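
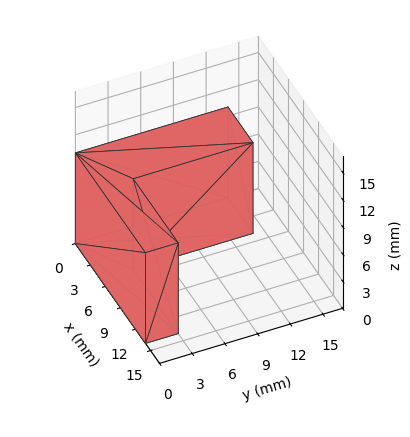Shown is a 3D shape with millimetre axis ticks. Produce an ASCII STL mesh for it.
Reading the render: the shape is an L-shaped prism: outer 14 × 14 mm, arm thicknesses ≈ 3 mm (horizontal) and 5 mm (vertical), extruded 10 mm in z (dimensions read to the nearest mm from the axis ticks). For the STL, each face is triangulated and given an outward normal.

solid part
  facet normal 0.0000 0.0000 -1.0000
    outer loop
      vertex 14.000 3.000 0.000
      vertex 14.000 0.000 0.000
      vertex 0.000 0.000 0.000
    endloop
  endfacet
  facet normal 0.0000 0.0000 -1.0000
    outer loop
      vertex 5.000 3.000 0.000
      vertex 14.000 3.000 0.000
      vertex 0.000 0.000 0.000
    endloop
  endfacet
  facet normal 0.0000 0.0000 -1.0000
    outer loop
      vertex 5.000 14.000 0.000
      vertex 5.000 3.000 0.000
      vertex 0.000 0.000 0.000
    endloop
  endfacet
  facet normal 0.0000 0.0000 -1.0000
    outer loop
      vertex 0.000 14.000 0.000
      vertex 5.000 14.000 0.000
      vertex 0.000 0.000 0.000
    endloop
  endfacet
  facet normal 0.0000 0.0000 1.0000
    outer loop
      vertex 0.000 0.000 10.000
      vertex 14.000 0.000 10.000
      vertex 14.000 3.000 10.000
    endloop
  endfacet
  facet normal 0.0000 0.0000 1.0000
    outer loop
      vertex 0.000 0.000 10.000
      vertex 14.000 3.000 10.000
      vertex 5.000 3.000 10.000
    endloop
  endfacet
  facet normal 0.0000 0.0000 1.0000
    outer loop
      vertex 0.000 0.000 10.000
      vertex 5.000 3.000 10.000
      vertex 5.000 14.000 10.000
    endloop
  endfacet
  facet normal 0.0000 0.0000 1.0000
    outer loop
      vertex 0.000 0.000 10.000
      vertex 5.000 14.000 10.000
      vertex 0.000 14.000 10.000
    endloop
  endfacet
  facet normal 0.0000 -1.0000 0.0000
    outer loop
      vertex 0.000 0.000 0.000
      vertex 14.000 0.000 0.000
      vertex 14.000 0.000 10.000
    endloop
  endfacet
  facet normal 0.0000 -1.0000 0.0000
    outer loop
      vertex 0.000 0.000 0.000
      vertex 14.000 0.000 10.000
      vertex 0.000 0.000 10.000
    endloop
  endfacet
  facet normal 1.0000 0.0000 0.0000
    outer loop
      vertex 14.000 0.000 0.000
      vertex 14.000 3.000 0.000
      vertex 14.000 3.000 10.000
    endloop
  endfacet
  facet normal 1.0000 0.0000 0.0000
    outer loop
      vertex 14.000 0.000 0.000
      vertex 14.000 3.000 10.000
      vertex 14.000 0.000 10.000
    endloop
  endfacet
  facet normal 0.0000 1.0000 0.0000
    outer loop
      vertex 14.000 3.000 0.000
      vertex 5.000 3.000 0.000
      vertex 5.000 3.000 10.000
    endloop
  endfacet
  facet normal 0.0000 1.0000 0.0000
    outer loop
      vertex 14.000 3.000 0.000
      vertex 5.000 3.000 10.000
      vertex 14.000 3.000 10.000
    endloop
  endfacet
  facet normal 1.0000 0.0000 0.0000
    outer loop
      vertex 5.000 3.000 0.000
      vertex 5.000 14.000 0.000
      vertex 5.000 14.000 10.000
    endloop
  endfacet
  facet normal 1.0000 0.0000 0.0000
    outer loop
      vertex 5.000 3.000 0.000
      vertex 5.000 14.000 10.000
      vertex 5.000 3.000 10.000
    endloop
  endfacet
  facet normal 0.0000 1.0000 0.0000
    outer loop
      vertex 5.000 14.000 0.000
      vertex 0.000 14.000 0.000
      vertex 0.000 14.000 10.000
    endloop
  endfacet
  facet normal 0.0000 1.0000 0.0000
    outer loop
      vertex 5.000 14.000 0.000
      vertex 0.000 14.000 10.000
      vertex 5.000 14.000 10.000
    endloop
  endfacet
  facet normal -1.0000 0.0000 0.0000
    outer loop
      vertex 0.000 14.000 0.000
      vertex 0.000 0.000 0.000
      vertex 0.000 0.000 10.000
    endloop
  endfacet
  facet normal -1.0000 0.0000 0.0000
    outer loop
      vertex 0.000 14.000 0.000
      vertex 0.000 0.000 10.000
      vertex 0.000 14.000 10.000
    endloop
  endfacet
endsolid part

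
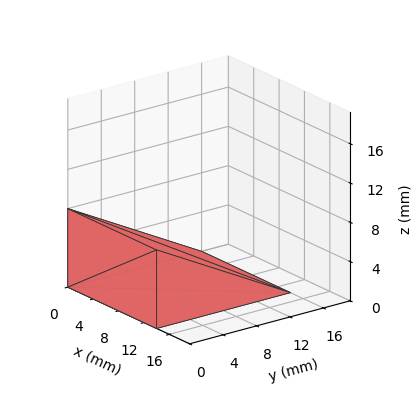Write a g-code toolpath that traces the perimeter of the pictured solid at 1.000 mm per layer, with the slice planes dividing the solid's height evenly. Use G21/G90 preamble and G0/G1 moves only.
Reading the render: the shape is a wedge (ramp): 14 × 16 mm base, rising to 8 mm along the y=0 edge and sloping linearly to z=0 at y=16 (dimensions read to the nearest mm from the axis ticks). For the g-code, the solid's height is divided into equal slices at the stated Δz and each level perimeter traced with G1 moves after a G0 lift.

; perimeter-only toolpath
G21 ; units = mm
G90 ; absolute positioning
G28 ; home
; layer 1
G0 Z1.000
G0 X0.000 Y0.000
G1 X14.000 Y0.000
G1 X14.000 Y14.000
G1 X0.000 Y14.000
G1 X0.000 Y0.000
; layer 2
G0 Z2.000
G0 X0.000 Y0.000
G1 X14.000 Y0.000
G1 X14.000 Y12.000
G1 X0.000 Y12.000
G1 X0.000 Y0.000
; layer 3
G0 Z3.000
G0 X0.000 Y0.000
G1 X14.000 Y0.000
G1 X14.000 Y10.000
G1 X0.000 Y10.000
G1 X0.000 Y0.000
; layer 4
G0 Z4.000
G0 X0.000 Y0.000
G1 X14.000 Y0.000
G1 X14.000 Y8.000
G1 X0.000 Y8.000
G1 X0.000 Y0.000
; layer 5
G0 Z5.000
G0 X0.000 Y0.000
G1 X14.000 Y0.000
G1 X14.000 Y6.000
G1 X0.000 Y6.000
G1 X0.000 Y0.000
; layer 6
G0 Z6.000
G0 X0.000 Y0.000
G1 X14.000 Y0.000
G1 X14.000 Y4.000
G1 X0.000 Y4.000
G1 X0.000 Y0.000
; layer 7
G0 Z7.000
G0 X0.000 Y0.000
G1 X14.000 Y0.000
G1 X14.000 Y2.000
G1 X0.000 Y2.000
G1 X0.000 Y0.000
M2 ; end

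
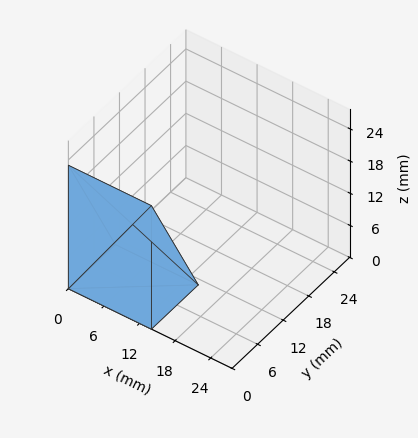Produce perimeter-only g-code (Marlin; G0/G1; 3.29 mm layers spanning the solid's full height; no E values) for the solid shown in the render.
Reading the render: the shape is a wedge (ramp): 14 × 11 mm base, rising to 23 mm along the y=0 edge and sloping linearly to z=0 at y=11 (dimensions read to the nearest mm from the axis ticks). For the g-code, the solid's height is divided into equal slices at the stated Δz and each level perimeter traced with G1 moves after a G0 lift.

; perimeter-only toolpath
G21 ; units = mm
G90 ; absolute positioning
G28 ; home
; layer 1
G0 Z3.29
G0 X0.00 Y0.00
G1 X14.00 Y0.00
G1 X14.00 Y9.43
G1 X0.00 Y9.43
G1 X0.00 Y0.00
; layer 2
G0 Z6.57
G0 X0.00 Y0.00
G1 X14.00 Y0.00
G1 X14.00 Y7.86
G1 X0.00 Y7.86
G1 X0.00 Y0.00
; layer 3
G0 Z9.86
G0 X0.00 Y0.00
G1 X14.00 Y0.00
G1 X14.00 Y6.29
G1 X0.00 Y6.29
G1 X0.00 Y0.00
; layer 4
G0 Z13.14
G0 X0.00 Y0.00
G1 X14.00 Y0.00
G1 X14.00 Y4.71
G1 X0.00 Y4.71
G1 X0.00 Y0.00
; layer 5
G0 Z16.43
G0 X0.00 Y0.00
G1 X14.00 Y0.00
G1 X14.00 Y3.14
G1 X0.00 Y3.14
G1 X0.00 Y0.00
; layer 6
G0 Z19.71
G0 X0.00 Y0.00
G1 X14.00 Y0.00
G1 X14.00 Y1.57
G1 X0.00 Y1.57
G1 X0.00 Y0.00
M2 ; end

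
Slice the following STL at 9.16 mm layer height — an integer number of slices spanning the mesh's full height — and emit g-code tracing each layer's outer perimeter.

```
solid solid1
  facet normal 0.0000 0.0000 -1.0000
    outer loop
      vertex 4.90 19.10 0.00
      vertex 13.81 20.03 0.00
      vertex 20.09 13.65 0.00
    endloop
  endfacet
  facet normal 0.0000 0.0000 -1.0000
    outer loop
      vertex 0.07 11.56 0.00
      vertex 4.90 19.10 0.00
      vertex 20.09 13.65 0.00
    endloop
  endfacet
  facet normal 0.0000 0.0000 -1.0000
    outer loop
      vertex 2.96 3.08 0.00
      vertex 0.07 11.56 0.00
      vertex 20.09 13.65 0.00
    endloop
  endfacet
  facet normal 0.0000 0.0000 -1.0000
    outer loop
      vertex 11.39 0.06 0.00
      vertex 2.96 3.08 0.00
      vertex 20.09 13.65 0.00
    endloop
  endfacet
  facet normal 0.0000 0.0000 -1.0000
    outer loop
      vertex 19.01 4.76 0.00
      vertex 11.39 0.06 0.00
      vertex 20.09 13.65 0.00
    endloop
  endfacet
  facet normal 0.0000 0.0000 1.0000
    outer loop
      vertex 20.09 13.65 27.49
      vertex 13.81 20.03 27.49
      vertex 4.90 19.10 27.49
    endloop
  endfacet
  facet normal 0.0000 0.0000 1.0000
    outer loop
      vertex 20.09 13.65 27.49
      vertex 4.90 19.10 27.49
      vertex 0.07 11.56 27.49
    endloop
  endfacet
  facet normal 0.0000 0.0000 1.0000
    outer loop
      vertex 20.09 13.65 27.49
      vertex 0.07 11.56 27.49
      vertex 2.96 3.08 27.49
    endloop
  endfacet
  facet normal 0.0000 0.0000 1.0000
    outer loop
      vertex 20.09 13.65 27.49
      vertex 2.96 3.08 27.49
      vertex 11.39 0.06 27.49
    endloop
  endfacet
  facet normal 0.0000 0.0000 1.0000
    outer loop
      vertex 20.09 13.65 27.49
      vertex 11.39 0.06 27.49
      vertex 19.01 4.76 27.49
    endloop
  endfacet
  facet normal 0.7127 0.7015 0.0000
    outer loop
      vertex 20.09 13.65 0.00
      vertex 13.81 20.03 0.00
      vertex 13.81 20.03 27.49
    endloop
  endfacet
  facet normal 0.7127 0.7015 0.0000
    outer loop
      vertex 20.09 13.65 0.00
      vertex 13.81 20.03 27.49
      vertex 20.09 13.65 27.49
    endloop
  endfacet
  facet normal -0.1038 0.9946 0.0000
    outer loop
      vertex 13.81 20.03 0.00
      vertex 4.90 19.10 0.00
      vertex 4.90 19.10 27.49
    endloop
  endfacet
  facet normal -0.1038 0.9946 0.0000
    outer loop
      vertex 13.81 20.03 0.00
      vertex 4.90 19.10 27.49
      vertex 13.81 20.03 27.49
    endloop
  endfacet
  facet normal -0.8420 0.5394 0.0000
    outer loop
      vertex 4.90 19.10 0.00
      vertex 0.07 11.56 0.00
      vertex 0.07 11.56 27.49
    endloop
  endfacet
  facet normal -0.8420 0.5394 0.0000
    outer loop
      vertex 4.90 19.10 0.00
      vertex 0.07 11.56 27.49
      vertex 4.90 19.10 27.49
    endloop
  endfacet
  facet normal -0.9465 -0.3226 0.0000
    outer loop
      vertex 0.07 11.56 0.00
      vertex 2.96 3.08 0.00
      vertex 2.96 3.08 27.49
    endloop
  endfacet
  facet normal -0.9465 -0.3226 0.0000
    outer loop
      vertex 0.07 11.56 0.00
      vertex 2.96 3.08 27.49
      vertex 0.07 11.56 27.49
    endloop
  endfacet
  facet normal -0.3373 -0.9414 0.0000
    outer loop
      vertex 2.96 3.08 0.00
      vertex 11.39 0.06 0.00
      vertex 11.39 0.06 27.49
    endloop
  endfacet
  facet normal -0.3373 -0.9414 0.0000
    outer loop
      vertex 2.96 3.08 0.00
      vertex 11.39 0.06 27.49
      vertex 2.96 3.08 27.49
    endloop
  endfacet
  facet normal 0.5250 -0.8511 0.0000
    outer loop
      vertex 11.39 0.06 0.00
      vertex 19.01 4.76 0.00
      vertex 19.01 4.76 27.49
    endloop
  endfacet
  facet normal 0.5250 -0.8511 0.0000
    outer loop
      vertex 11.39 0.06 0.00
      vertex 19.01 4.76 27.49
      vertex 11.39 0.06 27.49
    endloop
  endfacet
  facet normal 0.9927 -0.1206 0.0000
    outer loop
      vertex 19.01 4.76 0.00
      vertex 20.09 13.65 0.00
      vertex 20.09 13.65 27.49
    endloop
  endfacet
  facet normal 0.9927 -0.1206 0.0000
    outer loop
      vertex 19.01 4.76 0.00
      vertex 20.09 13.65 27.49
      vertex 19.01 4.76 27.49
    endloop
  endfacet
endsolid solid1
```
; perimeter-only toolpath
G21 ; units = mm
G90 ; absolute positioning
G28 ; home
; layer 1
G0 Z9.16
G0 X20.09 Y13.65
G1 X13.81 Y20.03
G1 X4.90 Y19.10
G1 X0.07 Y11.56
G1 X2.96 Y3.08
G1 X11.39 Y0.06
G1 X19.01 Y4.76
G1 X20.09 Y13.65
; layer 2
G0 Z18.33
G0 X20.09 Y13.65
G1 X13.81 Y20.03
G1 X4.90 Y19.10
G1 X0.07 Y11.56
G1 X2.96 Y3.08
G1 X11.39 Y0.06
G1 X19.01 Y4.76
G1 X20.09 Y13.65
; layer 3
G0 Z27.49
G0 X20.09 Y13.65
G1 X13.81 Y20.03
G1 X4.90 Y19.10
G1 X0.07 Y11.56
G1 X2.96 Y3.08
G1 X11.39 Y0.06
G1 X19.01 Y4.76
G1 X20.09 Y13.65
M2 ; end

The solid is a regular 7-sided prism (a cylinder approximated with 7 flat sides), circumscribed radius ≈ 10.3 mm, height ≈ 27.5 mm. Slicing at Δz = 9.16 mm — 3 equal slices spanning the solid's height, so layer i sits at z = i·h/3 — gives 3 non-empty perimeters. Each is a 7-segment closed polygon; G0 lifts to the layer z and rapids to the start vertex, then G1 traces the edges.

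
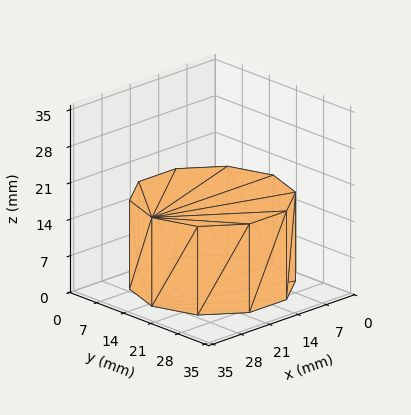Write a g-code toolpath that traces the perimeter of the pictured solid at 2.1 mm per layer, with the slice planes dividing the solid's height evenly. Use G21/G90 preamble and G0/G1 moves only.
Reading the render: the shape is a regular 10-sided prism (a cylinder approximated with 10 flat sides), circumscribed radius ≈ 15 mm, height ≈ 17 mm (dimensions read to the nearest mm from the axis ticks). For the g-code, the solid's height is divided into equal slices at the stated Δz and each level perimeter traced with G1 moves after a G0 lift.

; perimeter-only toolpath
G21 ; units = mm
G90 ; absolute positioning
G28 ; home
; layer 1
G0 Z2.1
G0 X30.0 Y15.0
G1 X27.1 Y23.8
G1 X19.6 Y29.3
G1 X10.4 Y29.3
G1 X2.9 Y23.8
G1 X0.0 Y15.0
G1 X2.9 Y6.2
G1 X10.4 Y0.7
G1 X19.6 Y0.7
G1 X27.1 Y6.2
G1 X30.0 Y15.0
; layer 2
G0 Z4.2
G0 X30.0 Y15.0
G1 X27.1 Y23.8
G1 X19.6 Y29.3
G1 X10.4 Y29.3
G1 X2.9 Y23.8
G1 X0.0 Y15.0
G1 X2.9 Y6.2
G1 X10.4 Y0.7
G1 X19.6 Y0.7
G1 X27.1 Y6.2
G1 X30.0 Y15.0
; layer 3
G0 Z6.4
G0 X30.0 Y15.0
G1 X27.1 Y23.8
G1 X19.6 Y29.3
G1 X10.4 Y29.3
G1 X2.9 Y23.8
G1 X0.0 Y15.0
G1 X2.9 Y6.2
G1 X10.4 Y0.7
G1 X19.6 Y0.7
G1 X27.1 Y6.2
G1 X30.0 Y15.0
; layer 4
G0 Z8.5
G0 X30.0 Y15.0
G1 X27.1 Y23.8
G1 X19.6 Y29.3
G1 X10.4 Y29.3
G1 X2.9 Y23.8
G1 X0.0 Y15.0
G1 X2.9 Y6.2
G1 X10.4 Y0.7
G1 X19.6 Y0.7
G1 X27.1 Y6.2
G1 X30.0 Y15.0
; layer 5
G0 Z10.6
G0 X30.0 Y15.0
G1 X27.1 Y23.8
G1 X19.6 Y29.3
G1 X10.4 Y29.3
G1 X2.9 Y23.8
G1 X0.0 Y15.0
G1 X2.9 Y6.2
G1 X10.4 Y0.7
G1 X19.6 Y0.7
G1 X27.1 Y6.2
G1 X30.0 Y15.0
; layer 6
G0 Z12.8
G0 X30.0 Y15.0
G1 X27.1 Y23.8
G1 X19.6 Y29.3
G1 X10.4 Y29.3
G1 X2.9 Y23.8
G1 X0.0 Y15.0
G1 X2.9 Y6.2
G1 X10.4 Y0.7
G1 X19.6 Y0.7
G1 X27.1 Y6.2
G1 X30.0 Y15.0
; layer 7
G0 Z14.9
G0 X30.0 Y15.0
G1 X27.1 Y23.8
G1 X19.6 Y29.3
G1 X10.4 Y29.3
G1 X2.9 Y23.8
G1 X0.0 Y15.0
G1 X2.9 Y6.2
G1 X10.4 Y0.7
G1 X19.6 Y0.7
G1 X27.1 Y6.2
G1 X30.0 Y15.0
; layer 8
G0 Z17.0
G0 X30.0 Y15.0
G1 X27.1 Y23.8
G1 X19.6 Y29.3
G1 X10.4 Y29.3
G1 X2.9 Y23.8
G1 X0.0 Y15.0
G1 X2.9 Y6.2
G1 X10.4 Y0.7
G1 X19.6 Y0.7
G1 X27.1 Y6.2
G1 X30.0 Y15.0
M2 ; end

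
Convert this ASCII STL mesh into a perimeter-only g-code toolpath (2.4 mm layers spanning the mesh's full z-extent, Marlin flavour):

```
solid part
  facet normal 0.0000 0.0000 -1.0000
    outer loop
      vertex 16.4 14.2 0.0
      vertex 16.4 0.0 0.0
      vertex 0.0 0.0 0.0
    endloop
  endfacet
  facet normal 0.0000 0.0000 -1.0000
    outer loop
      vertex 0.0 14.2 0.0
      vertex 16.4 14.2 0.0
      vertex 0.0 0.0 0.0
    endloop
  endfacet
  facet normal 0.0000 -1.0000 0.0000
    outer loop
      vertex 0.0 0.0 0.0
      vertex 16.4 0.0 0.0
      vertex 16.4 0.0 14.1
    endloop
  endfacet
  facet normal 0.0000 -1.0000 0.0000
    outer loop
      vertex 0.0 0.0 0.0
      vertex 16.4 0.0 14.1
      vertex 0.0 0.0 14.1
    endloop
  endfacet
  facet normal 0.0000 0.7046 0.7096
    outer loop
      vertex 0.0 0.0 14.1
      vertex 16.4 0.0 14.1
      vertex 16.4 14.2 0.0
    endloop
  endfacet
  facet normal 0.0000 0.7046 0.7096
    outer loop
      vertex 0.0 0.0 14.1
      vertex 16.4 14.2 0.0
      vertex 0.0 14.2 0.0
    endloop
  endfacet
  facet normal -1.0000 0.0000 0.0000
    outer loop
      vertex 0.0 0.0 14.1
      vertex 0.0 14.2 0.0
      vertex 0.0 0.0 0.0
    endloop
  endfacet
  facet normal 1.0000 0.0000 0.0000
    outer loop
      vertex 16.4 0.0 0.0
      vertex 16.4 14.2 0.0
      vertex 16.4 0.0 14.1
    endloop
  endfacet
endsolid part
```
; perimeter-only toolpath
G21 ; units = mm
G90 ; absolute positioning
G28 ; home
; layer 1
G0 Z2.4
G0 X0.0 Y0.0
G1 X16.4 Y0.0
G1 X16.4 Y11.8
G1 X0.0 Y11.8
G1 X0.0 Y0.0
; layer 2
G0 Z4.7
G0 X0.0 Y0.0
G1 X16.4 Y0.0
G1 X16.4 Y9.5
G1 X0.0 Y9.5
G1 X0.0 Y0.0
; layer 3
G0 Z7.1
G0 X0.0 Y0.0
G1 X16.4 Y0.0
G1 X16.4 Y7.1
G1 X0.0 Y7.1
G1 X0.0 Y0.0
; layer 4
G0 Z9.4
G0 X0.0 Y0.0
G1 X16.4 Y0.0
G1 X16.4 Y4.7
G1 X0.0 Y4.7
G1 X0.0 Y0.0
; layer 5
G0 Z11.8
G0 X0.0 Y0.0
G1 X16.4 Y0.0
G1 X16.4 Y2.4
G1 X0.0 Y2.4
G1 X0.0 Y0.0
M2 ; end

The solid is a wedge (ramp): 16.4 × 14.2 mm base, rising to 14.1 mm along the y=0 edge and sloping linearly to z=0 at y=14.2. Slicing at Δz = 2.4 mm — 6 equal slices spanning the solid's height, so layer i sits at z = i·h/6 — gives 5 non-empty perimeters. Each is a 4-segment closed polygon; G0 lifts to the layer z and rapids to the start vertex, then G1 traces the edges. The cross-section shrinks linearly with z (the slice at the apex is degenerate and omitted).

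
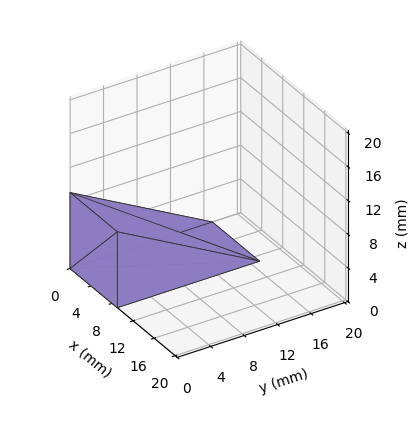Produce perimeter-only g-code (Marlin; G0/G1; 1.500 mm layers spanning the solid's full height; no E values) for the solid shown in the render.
Reading the render: the shape is a wedge (ramp): 9 × 17 mm base, rising to 9 mm along the y=0 edge and sloping linearly to z=0 at y=17 (dimensions read to the nearest mm from the axis ticks). For the g-code, the solid's height is divided into equal slices at the stated Δz and each level perimeter traced with G1 moves after a G0 lift.

; perimeter-only toolpath
G21 ; units = mm
G90 ; absolute positioning
G28 ; home
; layer 1
G0 Z1.500
G0 X0.000 Y0.000
G1 X9.000 Y0.000
G1 X9.000 Y14.167
G1 X0.000 Y14.167
G1 X0.000 Y0.000
; layer 2
G0 Z3.000
G0 X0.000 Y0.000
G1 X9.000 Y0.000
G1 X9.000 Y11.333
G1 X0.000 Y11.333
G1 X0.000 Y0.000
; layer 3
G0 Z4.500
G0 X0.000 Y0.000
G1 X9.000 Y0.000
G1 X9.000 Y8.500
G1 X0.000 Y8.500
G1 X0.000 Y0.000
; layer 4
G0 Z6.000
G0 X0.000 Y0.000
G1 X9.000 Y0.000
G1 X9.000 Y5.667
G1 X0.000 Y5.667
G1 X0.000 Y0.000
; layer 5
G0 Z7.500
G0 X0.000 Y0.000
G1 X9.000 Y0.000
G1 X9.000 Y2.833
G1 X0.000 Y2.833
G1 X0.000 Y0.000
M2 ; end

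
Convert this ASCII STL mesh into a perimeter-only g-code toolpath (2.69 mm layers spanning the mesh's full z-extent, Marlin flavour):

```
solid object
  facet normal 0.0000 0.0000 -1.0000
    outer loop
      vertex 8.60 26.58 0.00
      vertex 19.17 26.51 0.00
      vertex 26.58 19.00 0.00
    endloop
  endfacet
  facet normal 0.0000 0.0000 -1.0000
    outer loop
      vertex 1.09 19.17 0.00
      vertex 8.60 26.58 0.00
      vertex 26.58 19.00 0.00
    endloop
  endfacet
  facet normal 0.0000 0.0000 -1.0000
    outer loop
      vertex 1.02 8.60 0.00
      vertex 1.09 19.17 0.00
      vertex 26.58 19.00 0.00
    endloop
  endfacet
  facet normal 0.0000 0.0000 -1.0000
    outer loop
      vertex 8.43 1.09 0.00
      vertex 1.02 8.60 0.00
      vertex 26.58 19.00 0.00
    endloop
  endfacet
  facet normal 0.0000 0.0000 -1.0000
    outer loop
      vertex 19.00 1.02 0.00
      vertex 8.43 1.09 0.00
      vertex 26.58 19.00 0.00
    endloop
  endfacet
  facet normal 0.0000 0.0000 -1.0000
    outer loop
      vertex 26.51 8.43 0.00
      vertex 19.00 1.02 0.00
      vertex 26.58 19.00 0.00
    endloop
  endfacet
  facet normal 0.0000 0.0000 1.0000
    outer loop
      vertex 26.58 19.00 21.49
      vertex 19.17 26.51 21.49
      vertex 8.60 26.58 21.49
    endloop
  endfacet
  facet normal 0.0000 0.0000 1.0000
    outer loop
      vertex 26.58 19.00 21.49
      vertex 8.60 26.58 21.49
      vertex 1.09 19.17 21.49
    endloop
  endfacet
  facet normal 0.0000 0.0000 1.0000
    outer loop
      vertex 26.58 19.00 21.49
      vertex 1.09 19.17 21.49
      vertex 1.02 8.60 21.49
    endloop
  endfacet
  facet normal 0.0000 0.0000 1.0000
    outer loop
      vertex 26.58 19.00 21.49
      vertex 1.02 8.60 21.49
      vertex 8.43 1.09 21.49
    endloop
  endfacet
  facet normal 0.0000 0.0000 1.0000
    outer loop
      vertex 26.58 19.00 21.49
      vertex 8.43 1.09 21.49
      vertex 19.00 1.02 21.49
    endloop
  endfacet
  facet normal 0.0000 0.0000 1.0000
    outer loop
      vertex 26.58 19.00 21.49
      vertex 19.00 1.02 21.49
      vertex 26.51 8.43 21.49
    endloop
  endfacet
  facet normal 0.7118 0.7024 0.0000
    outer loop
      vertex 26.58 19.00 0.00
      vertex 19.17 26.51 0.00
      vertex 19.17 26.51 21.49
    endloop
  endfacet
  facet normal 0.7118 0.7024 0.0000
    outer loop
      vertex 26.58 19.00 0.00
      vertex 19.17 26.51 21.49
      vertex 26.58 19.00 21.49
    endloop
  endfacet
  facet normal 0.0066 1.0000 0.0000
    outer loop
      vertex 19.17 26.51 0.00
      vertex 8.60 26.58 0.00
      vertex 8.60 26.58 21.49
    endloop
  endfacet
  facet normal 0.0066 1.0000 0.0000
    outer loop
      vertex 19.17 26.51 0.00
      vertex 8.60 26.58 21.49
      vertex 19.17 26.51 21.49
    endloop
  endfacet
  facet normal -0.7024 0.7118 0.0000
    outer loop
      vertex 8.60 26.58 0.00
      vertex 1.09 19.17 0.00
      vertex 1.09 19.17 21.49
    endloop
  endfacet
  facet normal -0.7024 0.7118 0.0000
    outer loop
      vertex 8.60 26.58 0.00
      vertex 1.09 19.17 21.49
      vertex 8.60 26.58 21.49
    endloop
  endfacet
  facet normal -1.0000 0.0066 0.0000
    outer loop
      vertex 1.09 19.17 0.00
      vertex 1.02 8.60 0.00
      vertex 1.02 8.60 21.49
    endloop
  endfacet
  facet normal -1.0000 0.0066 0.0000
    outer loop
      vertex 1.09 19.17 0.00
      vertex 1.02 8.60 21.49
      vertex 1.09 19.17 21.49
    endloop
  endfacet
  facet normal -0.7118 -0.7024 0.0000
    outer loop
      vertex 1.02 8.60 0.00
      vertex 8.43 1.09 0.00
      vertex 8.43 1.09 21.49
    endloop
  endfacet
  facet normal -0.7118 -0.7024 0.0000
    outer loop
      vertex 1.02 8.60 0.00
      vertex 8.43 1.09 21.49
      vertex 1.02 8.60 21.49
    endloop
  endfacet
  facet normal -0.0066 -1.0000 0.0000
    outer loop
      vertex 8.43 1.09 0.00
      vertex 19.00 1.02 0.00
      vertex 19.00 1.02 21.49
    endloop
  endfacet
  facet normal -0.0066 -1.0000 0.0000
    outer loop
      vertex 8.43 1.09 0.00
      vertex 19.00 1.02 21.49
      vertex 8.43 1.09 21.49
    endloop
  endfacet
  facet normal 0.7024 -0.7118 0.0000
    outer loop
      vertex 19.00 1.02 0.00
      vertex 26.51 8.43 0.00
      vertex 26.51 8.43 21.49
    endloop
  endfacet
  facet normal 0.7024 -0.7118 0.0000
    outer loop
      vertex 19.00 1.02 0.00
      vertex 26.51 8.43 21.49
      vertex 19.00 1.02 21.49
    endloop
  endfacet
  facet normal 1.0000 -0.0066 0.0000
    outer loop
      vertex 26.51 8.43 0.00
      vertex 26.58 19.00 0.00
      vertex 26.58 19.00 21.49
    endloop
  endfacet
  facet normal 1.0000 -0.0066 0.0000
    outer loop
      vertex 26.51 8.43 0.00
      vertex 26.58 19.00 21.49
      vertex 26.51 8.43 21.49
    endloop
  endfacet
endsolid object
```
; perimeter-only toolpath
G21 ; units = mm
G90 ; absolute positioning
G28 ; home
; layer 1
G0 Z2.69
G0 X26.58 Y19.00
G1 X19.17 Y26.51
G1 X8.60 Y26.58
G1 X1.09 Y19.17
G1 X1.02 Y8.60
G1 X8.43 Y1.09
G1 X19.00 Y1.02
G1 X26.51 Y8.43
G1 X26.58 Y19.00
; layer 2
G0 Z5.37
G0 X26.58 Y19.00
G1 X19.17 Y26.51
G1 X8.60 Y26.58
G1 X1.09 Y19.17
G1 X1.02 Y8.60
G1 X8.43 Y1.09
G1 X19.00 Y1.02
G1 X26.51 Y8.43
G1 X26.58 Y19.00
; layer 3
G0 Z8.06
G0 X26.58 Y19.00
G1 X19.17 Y26.51
G1 X8.60 Y26.58
G1 X1.09 Y19.17
G1 X1.02 Y8.60
G1 X8.43 Y1.09
G1 X19.00 Y1.02
G1 X26.51 Y8.43
G1 X26.58 Y19.00
; layer 4
G0 Z10.74
G0 X26.58 Y19.00
G1 X19.17 Y26.51
G1 X8.60 Y26.58
G1 X1.09 Y19.17
G1 X1.02 Y8.60
G1 X8.43 Y1.09
G1 X19.00 Y1.02
G1 X26.51 Y8.43
G1 X26.58 Y19.00
; layer 5
G0 Z13.43
G0 X26.58 Y19.00
G1 X19.17 Y26.51
G1 X8.60 Y26.58
G1 X1.09 Y19.17
G1 X1.02 Y8.60
G1 X8.43 Y1.09
G1 X19.00 Y1.02
G1 X26.51 Y8.43
G1 X26.58 Y19.00
; layer 6
G0 Z16.12
G0 X26.58 Y19.00
G1 X19.17 Y26.51
G1 X8.60 Y26.58
G1 X1.09 Y19.17
G1 X1.02 Y8.60
G1 X8.43 Y1.09
G1 X19.00 Y1.02
G1 X26.51 Y8.43
G1 X26.58 Y19.00
; layer 7
G0 Z18.80
G0 X26.58 Y19.00
G1 X19.17 Y26.51
G1 X8.60 Y26.58
G1 X1.09 Y19.17
G1 X1.02 Y8.60
G1 X8.43 Y1.09
G1 X19.00 Y1.02
G1 X26.51 Y8.43
G1 X26.58 Y19.00
; layer 8
G0 Z21.49
G0 X26.58 Y19.00
G1 X19.17 Y26.51
G1 X8.60 Y26.58
G1 X1.09 Y19.17
G1 X1.02 Y8.60
G1 X8.43 Y1.09
G1 X19.00 Y1.02
G1 X26.51 Y8.43
G1 X26.58 Y19.00
M2 ; end

The solid is a regular 8-sided prism (a cylinder approximated with 8 flat sides), circumscribed radius ≈ 13.8 mm, height ≈ 21.5 mm. Slicing at Δz = 2.69 mm — 8 equal slices spanning the solid's height, so layer i sits at z = i·h/8 — gives 8 non-empty perimeters. Each is a 8-segment closed polygon; G0 lifts to the layer z and rapids to the start vertex, then G1 traces the edges.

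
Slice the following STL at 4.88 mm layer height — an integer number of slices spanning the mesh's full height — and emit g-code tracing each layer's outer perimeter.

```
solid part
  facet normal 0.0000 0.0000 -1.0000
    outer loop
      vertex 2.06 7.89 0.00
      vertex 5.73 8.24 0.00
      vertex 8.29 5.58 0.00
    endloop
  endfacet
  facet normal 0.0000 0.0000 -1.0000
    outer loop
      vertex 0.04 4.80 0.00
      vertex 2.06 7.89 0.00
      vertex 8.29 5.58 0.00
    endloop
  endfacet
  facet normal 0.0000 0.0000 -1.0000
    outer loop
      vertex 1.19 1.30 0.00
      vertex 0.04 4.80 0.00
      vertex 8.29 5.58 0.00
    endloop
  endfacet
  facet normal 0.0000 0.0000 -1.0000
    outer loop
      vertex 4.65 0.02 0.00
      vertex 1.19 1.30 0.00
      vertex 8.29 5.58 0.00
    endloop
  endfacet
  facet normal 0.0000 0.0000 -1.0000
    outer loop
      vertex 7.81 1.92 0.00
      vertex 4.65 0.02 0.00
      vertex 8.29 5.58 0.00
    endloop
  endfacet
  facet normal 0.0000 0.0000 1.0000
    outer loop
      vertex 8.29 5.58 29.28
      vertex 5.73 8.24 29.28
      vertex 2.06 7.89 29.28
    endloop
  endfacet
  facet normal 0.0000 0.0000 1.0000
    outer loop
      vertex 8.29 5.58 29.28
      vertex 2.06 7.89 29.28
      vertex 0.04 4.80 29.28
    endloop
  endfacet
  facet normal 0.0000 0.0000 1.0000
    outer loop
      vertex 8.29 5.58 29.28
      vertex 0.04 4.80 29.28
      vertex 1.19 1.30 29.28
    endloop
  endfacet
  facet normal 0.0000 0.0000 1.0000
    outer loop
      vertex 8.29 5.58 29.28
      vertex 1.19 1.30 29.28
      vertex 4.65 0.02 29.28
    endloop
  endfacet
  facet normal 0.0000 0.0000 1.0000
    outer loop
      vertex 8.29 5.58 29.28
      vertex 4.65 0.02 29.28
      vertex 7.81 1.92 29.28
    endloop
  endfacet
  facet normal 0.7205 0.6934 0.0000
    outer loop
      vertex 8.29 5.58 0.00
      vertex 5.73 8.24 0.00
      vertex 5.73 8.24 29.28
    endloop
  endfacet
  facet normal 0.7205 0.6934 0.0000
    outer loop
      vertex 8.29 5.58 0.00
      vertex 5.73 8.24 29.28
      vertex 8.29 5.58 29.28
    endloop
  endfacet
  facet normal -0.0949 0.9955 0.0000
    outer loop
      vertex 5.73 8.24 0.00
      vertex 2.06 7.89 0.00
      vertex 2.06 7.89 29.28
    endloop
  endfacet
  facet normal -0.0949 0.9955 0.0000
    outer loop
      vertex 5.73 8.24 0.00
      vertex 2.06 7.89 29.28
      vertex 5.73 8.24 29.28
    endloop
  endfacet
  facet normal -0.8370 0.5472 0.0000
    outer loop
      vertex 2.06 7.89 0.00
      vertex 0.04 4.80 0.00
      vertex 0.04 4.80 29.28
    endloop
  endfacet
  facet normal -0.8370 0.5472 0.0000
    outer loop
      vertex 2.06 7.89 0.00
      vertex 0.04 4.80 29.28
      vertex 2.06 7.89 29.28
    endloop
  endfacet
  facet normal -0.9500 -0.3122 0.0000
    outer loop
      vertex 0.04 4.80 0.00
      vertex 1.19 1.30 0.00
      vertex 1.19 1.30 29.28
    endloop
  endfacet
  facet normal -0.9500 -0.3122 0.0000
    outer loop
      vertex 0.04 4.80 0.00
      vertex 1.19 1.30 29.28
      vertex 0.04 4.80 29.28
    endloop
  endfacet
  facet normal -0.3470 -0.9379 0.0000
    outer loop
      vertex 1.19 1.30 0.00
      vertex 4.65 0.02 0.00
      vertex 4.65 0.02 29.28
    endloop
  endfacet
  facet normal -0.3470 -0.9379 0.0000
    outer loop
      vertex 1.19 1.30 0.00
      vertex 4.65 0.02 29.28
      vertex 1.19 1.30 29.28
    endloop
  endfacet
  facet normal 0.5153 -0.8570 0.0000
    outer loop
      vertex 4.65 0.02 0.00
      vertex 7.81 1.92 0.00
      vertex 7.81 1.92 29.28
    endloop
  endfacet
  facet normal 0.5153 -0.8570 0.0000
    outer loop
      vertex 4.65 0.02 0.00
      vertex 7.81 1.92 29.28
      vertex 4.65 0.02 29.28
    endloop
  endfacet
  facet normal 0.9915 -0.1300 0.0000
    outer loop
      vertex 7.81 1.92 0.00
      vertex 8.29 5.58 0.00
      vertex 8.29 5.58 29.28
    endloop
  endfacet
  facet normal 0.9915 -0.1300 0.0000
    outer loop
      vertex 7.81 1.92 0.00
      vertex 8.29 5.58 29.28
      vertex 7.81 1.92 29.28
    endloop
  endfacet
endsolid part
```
; perimeter-only toolpath
G21 ; units = mm
G90 ; absolute positioning
G28 ; home
; layer 1
G0 Z4.88
G0 X8.29 Y5.58
G1 X5.73 Y8.24
G1 X2.06 Y7.89
G1 X0.04 Y4.80
G1 X1.19 Y1.30
G1 X4.65 Y0.02
G1 X7.81 Y1.92
G1 X8.29 Y5.58
; layer 2
G0 Z9.76
G0 X8.29 Y5.58
G1 X5.73 Y8.24
G1 X2.06 Y7.89
G1 X0.04 Y4.80
G1 X1.19 Y1.30
G1 X4.65 Y0.02
G1 X7.81 Y1.92
G1 X8.29 Y5.58
; layer 3
G0 Z14.64
G0 X8.29 Y5.58
G1 X5.73 Y8.24
G1 X2.06 Y7.89
G1 X0.04 Y4.80
G1 X1.19 Y1.30
G1 X4.65 Y0.02
G1 X7.81 Y1.92
G1 X8.29 Y5.58
; layer 4
G0 Z19.52
G0 X8.29 Y5.58
G1 X5.73 Y8.24
G1 X2.06 Y7.89
G1 X0.04 Y4.80
G1 X1.19 Y1.30
G1 X4.65 Y0.02
G1 X7.81 Y1.92
G1 X8.29 Y5.58
; layer 5
G0 Z24.40
G0 X8.29 Y5.58
G1 X5.73 Y8.24
G1 X2.06 Y7.89
G1 X0.04 Y4.80
G1 X1.19 Y1.30
G1 X4.65 Y0.02
G1 X7.81 Y1.92
G1 X8.29 Y5.58
; layer 6
G0 Z29.28
G0 X8.29 Y5.58
G1 X5.73 Y8.24
G1 X2.06 Y7.89
G1 X0.04 Y4.80
G1 X1.19 Y1.30
G1 X4.65 Y0.02
G1 X7.81 Y1.92
G1 X8.29 Y5.58
M2 ; end

The solid is a regular 7-sided prism (a cylinder approximated with 7 flat sides), circumscribed radius ≈ 4.25 mm, height ≈ 29.3 mm. Slicing at Δz = 4.88 mm — 6 equal slices spanning the solid's height, so layer i sits at z = i·h/6 — gives 6 non-empty perimeters. Each is a 7-segment closed polygon; G0 lifts to the layer z and rapids to the start vertex, then G1 traces the edges.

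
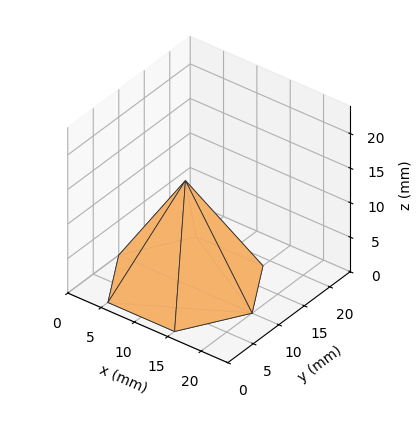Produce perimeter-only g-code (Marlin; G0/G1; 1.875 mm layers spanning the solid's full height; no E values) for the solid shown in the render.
Reading the render: the shape is a regular 6-sided pyramid, base circumscribed radius ≈ 10 mm, apex at z ≈ 15 mm (dimensions read to the nearest mm from the axis ticks). For the g-code, the solid's height is divided into equal slices at the stated Δz and each level perimeter traced with G1 moves after a G0 lift.

; perimeter-only toolpath
G21 ; units = mm
G90 ; absolute positioning
G28 ; home
; layer 1
G0 Z1.875
G0 X18.750 Y10.000
G1 X14.375 Y17.578
G1 X5.625 Y17.578
G1 X1.250 Y10.000
G1 X5.625 Y2.423
G1 X14.375 Y2.423
G1 X18.750 Y10.000
; layer 2
G0 Z3.750
G0 X17.500 Y10.000
G1 X13.750 Y16.495
G1 X6.250 Y16.495
G1 X2.500 Y10.000
G1 X6.250 Y3.505
G1 X13.750 Y3.505
G1 X17.500 Y10.000
; layer 3
G0 Z5.625
G0 X16.250 Y10.000
G1 X13.125 Y15.412
G1 X6.875 Y15.412
G1 X3.750 Y10.000
G1 X6.875 Y4.588
G1 X13.125 Y4.588
G1 X16.250 Y10.000
; layer 4
G0 Z7.500
G0 X15.000 Y10.000
G1 X12.500 Y14.330
G1 X7.500 Y14.330
G1 X5.000 Y10.000
G1 X7.500 Y5.670
G1 X12.500 Y5.670
G1 X15.000 Y10.000
; layer 5
G0 Z9.375
G0 X13.750 Y10.000
G1 X11.875 Y13.248
G1 X8.125 Y13.248
G1 X6.250 Y10.000
G1 X8.125 Y6.753
G1 X11.875 Y6.753
G1 X13.750 Y10.000
; layer 6
G0 Z11.250
G0 X12.500 Y10.000
G1 X11.250 Y12.165
G1 X8.750 Y12.165
G1 X7.500 Y10.000
G1 X8.750 Y7.835
G1 X11.250 Y7.835
G1 X12.500 Y10.000
; layer 7
G0 Z13.125
G0 X11.250 Y10.000
G1 X10.625 Y11.082
G1 X9.375 Y11.082
G1 X8.750 Y10.000
G1 X9.375 Y8.918
G1 X10.625 Y8.918
G1 X11.250 Y10.000
M2 ; end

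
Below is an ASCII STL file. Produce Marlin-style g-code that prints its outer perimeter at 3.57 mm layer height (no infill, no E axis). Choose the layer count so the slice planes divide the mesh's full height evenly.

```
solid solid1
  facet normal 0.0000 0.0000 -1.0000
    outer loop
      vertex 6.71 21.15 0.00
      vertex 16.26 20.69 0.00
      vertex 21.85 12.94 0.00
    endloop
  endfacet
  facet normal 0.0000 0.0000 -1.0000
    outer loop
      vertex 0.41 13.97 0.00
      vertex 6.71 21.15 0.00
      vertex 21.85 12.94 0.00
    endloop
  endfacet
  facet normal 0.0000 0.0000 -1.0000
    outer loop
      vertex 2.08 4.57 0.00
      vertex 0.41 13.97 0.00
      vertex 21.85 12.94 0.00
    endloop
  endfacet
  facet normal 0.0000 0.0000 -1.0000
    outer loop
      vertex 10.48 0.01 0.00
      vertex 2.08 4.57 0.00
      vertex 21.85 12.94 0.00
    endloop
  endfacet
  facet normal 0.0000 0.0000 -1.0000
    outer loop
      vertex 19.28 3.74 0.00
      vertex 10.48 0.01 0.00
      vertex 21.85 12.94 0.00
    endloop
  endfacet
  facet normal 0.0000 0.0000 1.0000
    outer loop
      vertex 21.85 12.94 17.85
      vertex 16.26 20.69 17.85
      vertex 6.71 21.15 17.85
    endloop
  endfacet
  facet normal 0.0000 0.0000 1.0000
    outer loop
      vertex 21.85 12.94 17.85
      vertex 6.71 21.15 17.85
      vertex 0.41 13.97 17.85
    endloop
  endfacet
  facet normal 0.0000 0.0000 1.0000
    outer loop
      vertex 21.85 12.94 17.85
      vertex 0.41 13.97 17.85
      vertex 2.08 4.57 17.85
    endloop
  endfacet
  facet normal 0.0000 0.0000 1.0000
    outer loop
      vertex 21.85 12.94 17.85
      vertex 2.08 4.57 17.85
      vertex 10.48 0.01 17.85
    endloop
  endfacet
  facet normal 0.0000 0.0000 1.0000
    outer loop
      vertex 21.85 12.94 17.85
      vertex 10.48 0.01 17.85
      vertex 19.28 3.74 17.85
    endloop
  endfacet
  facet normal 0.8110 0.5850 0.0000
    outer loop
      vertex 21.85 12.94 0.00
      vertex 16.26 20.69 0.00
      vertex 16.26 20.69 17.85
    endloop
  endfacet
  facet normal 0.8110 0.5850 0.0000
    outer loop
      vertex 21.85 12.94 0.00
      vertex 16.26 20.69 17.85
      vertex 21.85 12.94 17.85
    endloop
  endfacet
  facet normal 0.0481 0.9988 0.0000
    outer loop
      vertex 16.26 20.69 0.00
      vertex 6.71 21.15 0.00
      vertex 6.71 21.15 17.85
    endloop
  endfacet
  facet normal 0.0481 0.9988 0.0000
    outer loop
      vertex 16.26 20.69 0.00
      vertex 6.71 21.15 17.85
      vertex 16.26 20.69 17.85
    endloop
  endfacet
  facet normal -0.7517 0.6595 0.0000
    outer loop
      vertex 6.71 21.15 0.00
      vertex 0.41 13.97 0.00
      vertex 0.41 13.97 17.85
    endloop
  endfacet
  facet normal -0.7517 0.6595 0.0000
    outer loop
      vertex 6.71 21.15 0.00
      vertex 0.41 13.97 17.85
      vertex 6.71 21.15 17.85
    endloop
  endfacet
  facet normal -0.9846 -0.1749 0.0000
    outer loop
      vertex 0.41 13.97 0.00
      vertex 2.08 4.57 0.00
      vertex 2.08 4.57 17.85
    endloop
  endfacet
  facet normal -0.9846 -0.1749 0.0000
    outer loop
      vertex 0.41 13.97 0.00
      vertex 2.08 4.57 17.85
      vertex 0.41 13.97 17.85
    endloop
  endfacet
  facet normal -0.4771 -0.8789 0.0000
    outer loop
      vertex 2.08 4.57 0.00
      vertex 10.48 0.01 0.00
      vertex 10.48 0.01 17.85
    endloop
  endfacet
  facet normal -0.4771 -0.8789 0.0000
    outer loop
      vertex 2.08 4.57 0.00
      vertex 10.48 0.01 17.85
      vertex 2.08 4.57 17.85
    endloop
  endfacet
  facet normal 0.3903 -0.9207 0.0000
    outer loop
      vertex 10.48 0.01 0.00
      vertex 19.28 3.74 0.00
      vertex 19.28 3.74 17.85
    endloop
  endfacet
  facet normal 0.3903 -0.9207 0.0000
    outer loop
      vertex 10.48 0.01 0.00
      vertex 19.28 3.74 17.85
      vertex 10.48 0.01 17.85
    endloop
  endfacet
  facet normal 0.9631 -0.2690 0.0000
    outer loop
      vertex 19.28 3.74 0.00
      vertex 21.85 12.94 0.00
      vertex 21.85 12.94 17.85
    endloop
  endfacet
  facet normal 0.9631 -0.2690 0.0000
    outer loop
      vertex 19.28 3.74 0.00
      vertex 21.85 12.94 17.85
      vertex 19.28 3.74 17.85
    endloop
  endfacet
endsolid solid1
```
; perimeter-only toolpath
G21 ; units = mm
G90 ; absolute positioning
G28 ; home
; layer 1
G0 Z3.57
G0 X21.85 Y12.94
G1 X16.26 Y20.69
G1 X6.71 Y21.15
G1 X0.41 Y13.97
G1 X2.08 Y4.57
G1 X10.48 Y0.01
G1 X19.28 Y3.74
G1 X21.85 Y12.94
; layer 2
G0 Z7.14
G0 X21.85 Y12.94
G1 X16.26 Y20.69
G1 X6.71 Y21.15
G1 X0.41 Y13.97
G1 X2.08 Y4.57
G1 X10.48 Y0.01
G1 X19.28 Y3.74
G1 X21.85 Y12.94
; layer 3
G0 Z10.71
G0 X21.85 Y12.94
G1 X16.26 Y20.69
G1 X6.71 Y21.15
G1 X0.41 Y13.97
G1 X2.08 Y4.57
G1 X10.48 Y0.01
G1 X19.28 Y3.74
G1 X21.85 Y12.94
; layer 4
G0 Z14.28
G0 X21.85 Y12.94
G1 X16.26 Y20.69
G1 X6.71 Y21.15
G1 X0.41 Y13.97
G1 X2.08 Y4.57
G1 X10.48 Y0.01
G1 X19.28 Y3.74
G1 X21.85 Y12.94
; layer 5
G0 Z17.85
G0 X21.85 Y12.94
G1 X16.26 Y20.69
G1 X6.71 Y21.15
G1 X0.41 Y13.97
G1 X2.08 Y4.57
G1 X10.48 Y0.01
G1 X19.28 Y3.74
G1 X21.85 Y12.94
M2 ; end

The solid is a regular 7-sided prism (a cylinder approximated with 7 flat sides), circumscribed radius ≈ 11 mm, height ≈ 17.9 mm. Slicing at Δz = 3.57 mm — 5 equal slices spanning the solid's height, so layer i sits at z = i·h/5 — gives 5 non-empty perimeters. Each is a 7-segment closed polygon; G0 lifts to the layer z and rapids to the start vertex, then G1 traces the edges.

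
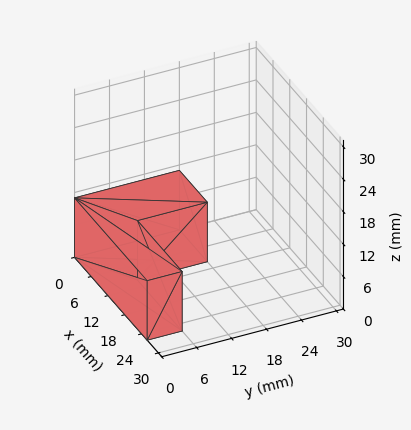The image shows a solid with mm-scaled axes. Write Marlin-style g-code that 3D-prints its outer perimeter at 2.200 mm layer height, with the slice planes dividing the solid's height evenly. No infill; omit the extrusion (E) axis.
Reading the render: the shape is an L-shaped prism: outer 26 × 18 mm, arm thicknesses ≈ 6 mm (horizontal) and 10 mm (vertical), extruded 11 mm in z (dimensions read to the nearest mm from the axis ticks). For the g-code, the solid's height is divided into equal slices at the stated Δz and each level perimeter traced with G1 moves after a G0 lift.

; perimeter-only toolpath
G21 ; units = mm
G90 ; absolute positioning
G28 ; home
; layer 1
G0 Z2.200
G0 X0.000 Y0.000
G1 X26.000 Y0.000
G1 X26.000 Y6.000
G1 X10.000 Y6.000
G1 X10.000 Y18.000
G1 X0.000 Y18.000
G1 X0.000 Y0.000
; layer 2
G0 Z4.400
G0 X0.000 Y0.000
G1 X26.000 Y0.000
G1 X26.000 Y6.000
G1 X10.000 Y6.000
G1 X10.000 Y18.000
G1 X0.000 Y18.000
G1 X0.000 Y0.000
; layer 3
G0 Z6.600
G0 X0.000 Y0.000
G1 X26.000 Y0.000
G1 X26.000 Y6.000
G1 X10.000 Y6.000
G1 X10.000 Y18.000
G1 X0.000 Y18.000
G1 X0.000 Y0.000
; layer 4
G0 Z8.800
G0 X0.000 Y0.000
G1 X26.000 Y0.000
G1 X26.000 Y6.000
G1 X10.000 Y6.000
G1 X10.000 Y18.000
G1 X0.000 Y18.000
G1 X0.000 Y0.000
; layer 5
G0 Z11.000
G0 X0.000 Y0.000
G1 X26.000 Y0.000
G1 X26.000 Y6.000
G1 X10.000 Y6.000
G1 X10.000 Y18.000
G1 X0.000 Y18.000
G1 X0.000 Y0.000
M2 ; end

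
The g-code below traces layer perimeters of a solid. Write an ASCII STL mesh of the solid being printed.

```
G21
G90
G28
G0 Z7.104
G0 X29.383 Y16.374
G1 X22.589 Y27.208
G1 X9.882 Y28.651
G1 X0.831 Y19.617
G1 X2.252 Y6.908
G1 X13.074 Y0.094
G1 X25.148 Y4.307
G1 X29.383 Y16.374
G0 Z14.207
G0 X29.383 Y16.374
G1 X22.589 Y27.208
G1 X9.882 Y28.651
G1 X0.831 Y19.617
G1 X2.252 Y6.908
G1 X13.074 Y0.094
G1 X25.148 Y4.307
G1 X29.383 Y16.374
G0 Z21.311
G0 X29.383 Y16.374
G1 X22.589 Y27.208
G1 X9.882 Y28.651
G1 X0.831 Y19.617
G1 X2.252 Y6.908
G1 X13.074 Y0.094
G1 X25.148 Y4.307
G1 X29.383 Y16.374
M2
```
solid part
  facet normal 0.0000 0.0000 -1.0000
    outer loop
      vertex 9.882 28.651 0.000
      vertex 22.589 27.208 0.000
      vertex 29.383 16.374 0.000
    endloop
  endfacet
  facet normal 0.0000 0.0000 -1.0000
    outer loop
      vertex 0.831 19.617 0.000
      vertex 9.882 28.651 0.000
      vertex 29.383 16.374 0.000
    endloop
  endfacet
  facet normal 0.0000 0.0000 -1.0000
    outer loop
      vertex 2.252 6.908 0.000
      vertex 0.831 19.617 0.000
      vertex 29.383 16.374 0.000
    endloop
  endfacet
  facet normal 0.0000 0.0000 -1.0000
    outer loop
      vertex 13.074 0.094 0.000
      vertex 2.252 6.908 0.000
      vertex 29.383 16.374 0.000
    endloop
  endfacet
  facet normal 0.0000 0.0000 -1.0000
    outer loop
      vertex 25.148 4.307 0.000
      vertex 13.074 0.094 0.000
      vertex 29.383 16.374 0.000
    endloop
  endfacet
  facet normal 0.0000 0.0000 1.0000
    outer loop
      vertex 29.383 16.374 21.311
      vertex 22.589 27.208 21.311
      vertex 9.882 28.651 21.311
    endloop
  endfacet
  facet normal 0.0000 0.0000 1.0000
    outer loop
      vertex 29.383 16.374 21.311
      vertex 9.882 28.651 21.311
      vertex 0.831 19.617 21.311
    endloop
  endfacet
  facet normal 0.0000 0.0000 1.0000
    outer loop
      vertex 29.383 16.374 21.311
      vertex 0.831 19.617 21.311
      vertex 2.252 6.908 21.311
    endloop
  endfacet
  facet normal 0.0000 0.0000 1.0000
    outer loop
      vertex 29.383 16.374 21.311
      vertex 2.252 6.908 21.311
      vertex 13.074 0.094 21.311
    endloop
  endfacet
  facet normal 0.0000 0.0000 1.0000
    outer loop
      vertex 29.383 16.374 21.311
      vertex 13.074 0.094 21.311
      vertex 25.148 4.307 21.311
    endloop
  endfacet
  facet normal 0.8472 0.5313 0.0000
    outer loop
      vertex 29.383 16.374 0.000
      vertex 22.589 27.208 0.000
      vertex 22.589 27.208 21.311
    endloop
  endfacet
  facet normal 0.8472 0.5313 0.0000
    outer loop
      vertex 29.383 16.374 0.000
      vertex 22.589 27.208 21.311
      vertex 29.383 16.374 21.311
    endloop
  endfacet
  facet normal 0.1128 0.9936 0.0000
    outer loop
      vertex 22.589 27.208 0.000
      vertex 9.882 28.651 0.000
      vertex 9.882 28.651 21.311
    endloop
  endfacet
  facet normal 0.1128 0.9936 0.0000
    outer loop
      vertex 22.589 27.208 0.000
      vertex 9.882 28.651 21.311
      vertex 22.589 27.208 21.311
    endloop
  endfacet
  facet normal -0.7064 0.7078 0.0000
    outer loop
      vertex 9.882 28.651 0.000
      vertex 0.831 19.617 0.000
      vertex 0.831 19.617 21.311
    endloop
  endfacet
  facet normal -0.7064 0.7078 0.0000
    outer loop
      vertex 9.882 28.651 0.000
      vertex 0.831 19.617 21.311
      vertex 9.882 28.651 21.311
    endloop
  endfacet
  facet normal -0.9938 -0.1111 0.0000
    outer loop
      vertex 0.831 19.617 0.000
      vertex 2.252 6.908 0.000
      vertex 2.252 6.908 21.311
    endloop
  endfacet
  facet normal -0.9938 -0.1111 0.0000
    outer loop
      vertex 0.831 19.617 0.000
      vertex 2.252 6.908 21.311
      vertex 0.831 19.617 21.311
    endloop
  endfacet
  facet normal -0.5328 -0.8462 0.0000
    outer loop
      vertex 2.252 6.908 0.000
      vertex 13.074 0.094 0.000
      vertex 13.074 0.094 21.311
    endloop
  endfacet
  facet normal -0.5328 -0.8462 0.0000
    outer loop
      vertex 2.252 6.908 0.000
      vertex 13.074 0.094 21.311
      vertex 2.252 6.908 21.311
    endloop
  endfacet
  facet normal 0.3295 -0.9442 0.0000
    outer loop
      vertex 13.074 0.094 0.000
      vertex 25.148 4.307 0.000
      vertex 25.148 4.307 21.311
    endloop
  endfacet
  facet normal 0.3295 -0.9442 0.0000
    outer loop
      vertex 13.074 0.094 0.000
      vertex 25.148 4.307 21.311
      vertex 13.074 0.094 21.311
    endloop
  endfacet
  facet normal 0.9436 -0.3312 0.0000
    outer loop
      vertex 25.148 4.307 0.000
      vertex 29.383 16.374 0.000
      vertex 29.383 16.374 21.311
    endloop
  endfacet
  facet normal 0.9436 -0.3312 0.0000
    outer loop
      vertex 25.148 4.307 0.000
      vertex 29.383 16.374 21.311
      vertex 25.148 4.307 21.311
    endloop
  endfacet
endsolid part

The G0 Z moves step by Δz≈7.104 mm. Every layer's G1 loop is the same polygon, so the solid is a straight extrusion of it from z=0 to z≈21.3. Closing with flat bottom and top caps and triangulating gives 24 facets — a regular 7-sided prism (a cylinder approximated with 7 flat sides), circumscribed radius ≈ 14.7 mm, height ≈ 21.3 mm.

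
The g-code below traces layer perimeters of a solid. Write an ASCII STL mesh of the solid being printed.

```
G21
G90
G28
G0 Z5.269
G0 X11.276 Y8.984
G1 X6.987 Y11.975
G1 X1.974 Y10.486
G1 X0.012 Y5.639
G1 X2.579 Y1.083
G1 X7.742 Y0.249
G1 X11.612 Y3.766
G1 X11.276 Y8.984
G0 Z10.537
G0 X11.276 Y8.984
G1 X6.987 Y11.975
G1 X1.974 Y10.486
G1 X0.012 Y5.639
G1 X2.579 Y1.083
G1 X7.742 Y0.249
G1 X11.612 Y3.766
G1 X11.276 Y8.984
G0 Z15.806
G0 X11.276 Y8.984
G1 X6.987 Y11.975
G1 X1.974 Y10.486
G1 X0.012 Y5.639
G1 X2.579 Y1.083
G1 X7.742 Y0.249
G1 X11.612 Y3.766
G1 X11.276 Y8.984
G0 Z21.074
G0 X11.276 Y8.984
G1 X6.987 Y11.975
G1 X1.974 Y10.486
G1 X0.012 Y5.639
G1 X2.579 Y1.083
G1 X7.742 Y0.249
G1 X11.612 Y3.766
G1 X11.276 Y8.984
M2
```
solid part
  facet normal 0.0000 0.0000 -1.0000
    outer loop
      vertex 1.974 10.486 0.000
      vertex 6.987 11.975 0.000
      vertex 11.276 8.984 0.000
    endloop
  endfacet
  facet normal 0.0000 0.0000 -1.0000
    outer loop
      vertex 0.012 5.639 0.000
      vertex 1.974 10.486 0.000
      vertex 11.276 8.984 0.000
    endloop
  endfacet
  facet normal 0.0000 0.0000 -1.0000
    outer loop
      vertex 2.579 1.083 0.000
      vertex 0.012 5.639 0.000
      vertex 11.276 8.984 0.000
    endloop
  endfacet
  facet normal 0.0000 0.0000 -1.0000
    outer loop
      vertex 7.742 0.249 0.000
      vertex 2.579 1.083 0.000
      vertex 11.276 8.984 0.000
    endloop
  endfacet
  facet normal 0.0000 0.0000 -1.0000
    outer loop
      vertex 11.612 3.766 0.000
      vertex 7.742 0.249 0.000
      vertex 11.276 8.984 0.000
    endloop
  endfacet
  facet normal 0.0000 0.0000 1.0000
    outer loop
      vertex 11.276 8.984 21.074
      vertex 6.987 11.975 21.074
      vertex 1.974 10.486 21.074
    endloop
  endfacet
  facet normal 0.0000 0.0000 1.0000
    outer loop
      vertex 11.276 8.984 21.074
      vertex 1.974 10.486 21.074
      vertex 0.012 5.639 21.074
    endloop
  endfacet
  facet normal 0.0000 0.0000 1.0000
    outer loop
      vertex 11.276 8.984 21.074
      vertex 0.012 5.639 21.074
      vertex 2.579 1.083 21.074
    endloop
  endfacet
  facet normal 0.0000 0.0000 1.0000
    outer loop
      vertex 11.276 8.984 21.074
      vertex 2.579 1.083 21.074
      vertex 7.742 0.249 21.074
    endloop
  endfacet
  facet normal 0.0000 0.0000 1.0000
    outer loop
      vertex 11.276 8.984 21.074
      vertex 7.742 0.249 21.074
      vertex 11.612 3.766 21.074
    endloop
  endfacet
  facet normal 0.5720 0.8202 0.0000
    outer loop
      vertex 11.276 8.984 0.000
      vertex 6.987 11.975 0.000
      vertex 6.987 11.975 21.074
    endloop
  endfacet
  facet normal 0.5720 0.8202 0.0000
    outer loop
      vertex 11.276 8.984 0.000
      vertex 6.987 11.975 21.074
      vertex 11.276 8.984 21.074
    endloop
  endfacet
  facet normal -0.2847 0.9586 0.0000
    outer loop
      vertex 6.987 11.975 0.000
      vertex 1.974 10.486 0.000
      vertex 1.974 10.486 21.074
    endloop
  endfacet
  facet normal -0.2847 0.9586 0.0000
    outer loop
      vertex 6.987 11.975 0.000
      vertex 1.974 10.486 21.074
      vertex 6.987 11.975 21.074
    endloop
  endfacet
  facet normal -0.9269 0.3752 0.0000
    outer loop
      vertex 1.974 10.486 0.000
      vertex 0.012 5.639 0.000
      vertex 0.012 5.639 21.074
    endloop
  endfacet
  facet normal -0.9269 0.3752 0.0000
    outer loop
      vertex 1.974 10.486 0.000
      vertex 0.012 5.639 21.074
      vertex 1.974 10.486 21.074
    endloop
  endfacet
  facet normal -0.8712 -0.4909 0.0000
    outer loop
      vertex 0.012 5.639 0.000
      vertex 2.579 1.083 0.000
      vertex 2.579 1.083 21.074
    endloop
  endfacet
  facet normal -0.8712 -0.4909 0.0000
    outer loop
      vertex 0.012 5.639 0.000
      vertex 2.579 1.083 21.074
      vertex 0.012 5.639 21.074
    endloop
  endfacet
  facet normal -0.1595 -0.9872 0.0000
    outer loop
      vertex 2.579 1.083 0.000
      vertex 7.742 0.249 0.000
      vertex 7.742 0.249 21.074
    endloop
  endfacet
  facet normal -0.1595 -0.9872 0.0000
    outer loop
      vertex 2.579 1.083 0.000
      vertex 7.742 0.249 21.074
      vertex 2.579 1.083 21.074
    endloop
  endfacet
  facet normal 0.6725 -0.7401 0.0000
    outer loop
      vertex 7.742 0.249 0.000
      vertex 11.612 3.766 0.000
      vertex 11.612 3.766 21.074
    endloop
  endfacet
  facet normal 0.6725 -0.7401 0.0000
    outer loop
      vertex 7.742 0.249 0.000
      vertex 11.612 3.766 21.074
      vertex 7.742 0.249 21.074
    endloop
  endfacet
  facet normal 0.9979 0.0643 0.0000
    outer loop
      vertex 11.612 3.766 0.000
      vertex 11.276 8.984 0.000
      vertex 11.276 8.984 21.074
    endloop
  endfacet
  facet normal 0.9979 0.0643 0.0000
    outer loop
      vertex 11.612 3.766 0.000
      vertex 11.276 8.984 21.074
      vertex 11.612 3.766 21.074
    endloop
  endfacet
endsolid part

The G0 Z moves step by Δz≈5.269 mm. Every layer's G1 loop is the same polygon, so the solid is a straight extrusion of it from z=0 to z≈21.1. Closing with flat bottom and top caps and triangulating gives 24 facets — a regular 7-sided prism (a cylinder approximated with 7 flat sides), circumscribed radius ≈ 6.03 mm, height ≈ 21.1 mm.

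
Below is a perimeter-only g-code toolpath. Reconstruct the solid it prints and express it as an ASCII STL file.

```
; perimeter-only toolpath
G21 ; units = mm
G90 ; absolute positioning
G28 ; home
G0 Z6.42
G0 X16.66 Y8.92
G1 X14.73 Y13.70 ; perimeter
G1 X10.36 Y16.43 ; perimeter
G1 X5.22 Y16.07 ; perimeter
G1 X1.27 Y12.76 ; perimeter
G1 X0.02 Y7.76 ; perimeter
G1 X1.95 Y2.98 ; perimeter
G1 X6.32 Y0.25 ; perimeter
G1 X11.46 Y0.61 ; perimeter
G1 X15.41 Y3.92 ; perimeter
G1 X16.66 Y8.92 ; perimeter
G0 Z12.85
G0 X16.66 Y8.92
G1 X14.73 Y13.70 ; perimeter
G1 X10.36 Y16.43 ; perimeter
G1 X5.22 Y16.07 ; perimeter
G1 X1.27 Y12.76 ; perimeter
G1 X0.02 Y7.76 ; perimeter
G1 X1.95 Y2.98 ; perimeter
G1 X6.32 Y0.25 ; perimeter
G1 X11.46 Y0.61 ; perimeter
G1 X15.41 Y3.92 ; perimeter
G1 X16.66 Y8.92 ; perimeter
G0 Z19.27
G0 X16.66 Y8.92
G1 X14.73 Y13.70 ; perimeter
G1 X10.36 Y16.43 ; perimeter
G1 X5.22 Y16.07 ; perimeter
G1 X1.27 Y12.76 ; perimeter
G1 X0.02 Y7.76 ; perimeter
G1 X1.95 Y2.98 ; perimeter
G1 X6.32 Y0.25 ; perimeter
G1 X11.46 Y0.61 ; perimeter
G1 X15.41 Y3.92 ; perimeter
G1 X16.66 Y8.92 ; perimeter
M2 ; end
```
solid part
  facet normal 0.0000 0.0000 -1.0000
    outer loop
      vertex 10.36 16.43 0.00
      vertex 14.73 13.70 0.00
      vertex 16.66 8.92 0.00
    endloop
  endfacet
  facet normal 0.0000 0.0000 -1.0000
    outer loop
      vertex 5.22 16.07 0.00
      vertex 10.36 16.43 0.00
      vertex 16.66 8.92 0.00
    endloop
  endfacet
  facet normal 0.0000 0.0000 -1.0000
    outer loop
      vertex 1.27 12.76 0.00
      vertex 5.22 16.07 0.00
      vertex 16.66 8.92 0.00
    endloop
  endfacet
  facet normal 0.0000 0.0000 -1.0000
    outer loop
      vertex 0.02 7.76 0.00
      vertex 1.27 12.76 0.00
      vertex 16.66 8.92 0.00
    endloop
  endfacet
  facet normal 0.0000 0.0000 -1.0000
    outer loop
      vertex 1.95 2.98 0.00
      vertex 0.02 7.76 0.00
      vertex 16.66 8.92 0.00
    endloop
  endfacet
  facet normal 0.0000 0.0000 -1.0000
    outer loop
      vertex 6.32 0.25 0.00
      vertex 1.95 2.98 0.00
      vertex 16.66 8.92 0.00
    endloop
  endfacet
  facet normal 0.0000 0.0000 -1.0000
    outer loop
      vertex 11.46 0.61 0.00
      vertex 6.32 0.25 0.00
      vertex 16.66 8.92 0.00
    endloop
  endfacet
  facet normal 0.0000 0.0000 -1.0000
    outer loop
      vertex 15.41 3.92 0.00
      vertex 11.46 0.61 0.00
      vertex 16.66 8.92 0.00
    endloop
  endfacet
  facet normal 0.0000 0.0000 1.0000
    outer loop
      vertex 16.66 8.92 19.27
      vertex 14.73 13.70 19.27
      vertex 10.36 16.43 19.27
    endloop
  endfacet
  facet normal 0.0000 0.0000 1.0000
    outer loop
      vertex 16.66 8.92 19.27
      vertex 10.36 16.43 19.27
      vertex 5.22 16.07 19.27
    endloop
  endfacet
  facet normal 0.0000 0.0000 1.0000
    outer loop
      vertex 16.66 8.92 19.27
      vertex 5.22 16.07 19.27
      vertex 1.27 12.76 19.27
    endloop
  endfacet
  facet normal 0.0000 0.0000 1.0000
    outer loop
      vertex 16.66 8.92 19.27
      vertex 1.27 12.76 19.27
      vertex 0.02 7.76 19.27
    endloop
  endfacet
  facet normal 0.0000 0.0000 1.0000
    outer loop
      vertex 16.66 8.92 19.27
      vertex 0.02 7.76 19.27
      vertex 1.95 2.98 19.27
    endloop
  endfacet
  facet normal 0.0000 0.0000 1.0000
    outer loop
      vertex 16.66 8.92 19.27
      vertex 1.95 2.98 19.27
      vertex 6.32 0.25 19.27
    endloop
  endfacet
  facet normal 0.0000 0.0000 1.0000
    outer loop
      vertex 16.66 8.92 19.27
      vertex 6.32 0.25 19.27
      vertex 11.46 0.61 19.27
    endloop
  endfacet
  facet normal 0.0000 0.0000 1.0000
    outer loop
      vertex 16.66 8.92 19.27
      vertex 11.46 0.61 19.27
      vertex 15.41 3.92 19.27
    endloop
  endfacet
  facet normal 0.9273 0.3744 0.0000
    outer loop
      vertex 16.66 8.92 0.00
      vertex 14.73 13.70 0.00
      vertex 14.73 13.70 19.27
    endloop
  endfacet
  facet normal 0.9273 0.3744 0.0000
    outer loop
      vertex 16.66 8.92 0.00
      vertex 14.73 13.70 19.27
      vertex 16.66 8.92 19.27
    endloop
  endfacet
  facet normal 0.5298 0.8481 0.0000
    outer loop
      vertex 14.73 13.70 0.00
      vertex 10.36 16.43 0.00
      vertex 10.36 16.43 19.27
    endloop
  endfacet
  facet normal 0.5298 0.8481 0.0000
    outer loop
      vertex 14.73 13.70 0.00
      vertex 10.36 16.43 19.27
      vertex 14.73 13.70 19.27
    endloop
  endfacet
  facet normal -0.0699 0.9976 0.0000
    outer loop
      vertex 10.36 16.43 0.00
      vertex 5.22 16.07 0.00
      vertex 5.22 16.07 19.27
    endloop
  endfacet
  facet normal -0.0699 0.9976 0.0000
    outer loop
      vertex 10.36 16.43 0.00
      vertex 5.22 16.07 19.27
      vertex 10.36 16.43 19.27
    endloop
  endfacet
  facet normal -0.6423 0.7665 0.0000
    outer loop
      vertex 5.22 16.07 0.00
      vertex 1.27 12.76 0.00
      vertex 1.27 12.76 19.27
    endloop
  endfacet
  facet normal -0.6423 0.7665 0.0000
    outer loop
      vertex 5.22 16.07 0.00
      vertex 1.27 12.76 19.27
      vertex 5.22 16.07 19.27
    endloop
  endfacet
  facet normal -0.9701 0.2425 0.0000
    outer loop
      vertex 1.27 12.76 0.00
      vertex 0.02 7.76 0.00
      vertex 0.02 7.76 19.27
    endloop
  endfacet
  facet normal -0.9701 0.2425 0.0000
    outer loop
      vertex 1.27 12.76 0.00
      vertex 0.02 7.76 19.27
      vertex 1.27 12.76 19.27
    endloop
  endfacet
  facet normal -0.9273 -0.3744 0.0000
    outer loop
      vertex 0.02 7.76 0.00
      vertex 1.95 2.98 0.00
      vertex 1.95 2.98 19.27
    endloop
  endfacet
  facet normal -0.9273 -0.3744 0.0000
    outer loop
      vertex 0.02 7.76 0.00
      vertex 1.95 2.98 19.27
      vertex 0.02 7.76 19.27
    endloop
  endfacet
  facet normal -0.5298 -0.8481 0.0000
    outer loop
      vertex 1.95 2.98 0.00
      vertex 6.32 0.25 0.00
      vertex 6.32 0.25 19.27
    endloop
  endfacet
  facet normal -0.5298 -0.8481 0.0000
    outer loop
      vertex 1.95 2.98 0.00
      vertex 6.32 0.25 19.27
      vertex 1.95 2.98 19.27
    endloop
  endfacet
  facet normal 0.0699 -0.9976 0.0000
    outer loop
      vertex 6.32 0.25 0.00
      vertex 11.46 0.61 0.00
      vertex 11.46 0.61 19.27
    endloop
  endfacet
  facet normal 0.0699 -0.9976 0.0000
    outer loop
      vertex 6.32 0.25 0.00
      vertex 11.46 0.61 19.27
      vertex 6.32 0.25 19.27
    endloop
  endfacet
  facet normal 0.6423 -0.7665 0.0000
    outer loop
      vertex 11.46 0.61 0.00
      vertex 15.41 3.92 0.00
      vertex 15.41 3.92 19.27
    endloop
  endfacet
  facet normal 0.6423 -0.7665 0.0000
    outer loop
      vertex 11.46 0.61 0.00
      vertex 15.41 3.92 19.27
      vertex 11.46 0.61 19.27
    endloop
  endfacet
  facet normal 0.9701 -0.2425 0.0000
    outer loop
      vertex 15.41 3.92 0.00
      vertex 16.66 8.92 0.00
      vertex 16.66 8.92 19.27
    endloop
  endfacet
  facet normal 0.9701 -0.2425 0.0000
    outer loop
      vertex 15.41 3.92 0.00
      vertex 16.66 8.92 19.27
      vertex 15.41 3.92 19.27
    endloop
  endfacet
endsolid part

The G0 Z moves step by Δz≈6.42 mm. Every layer's G1 loop is the same polygon, so the solid is a straight extrusion of it from z=0 to z≈19.3. Closing with flat bottom and top caps and triangulating gives 36 facets — a regular 10-sided prism (a cylinder approximated with 10 flat sides), circumscribed radius ≈ 8.34 mm, height ≈ 19.3 mm.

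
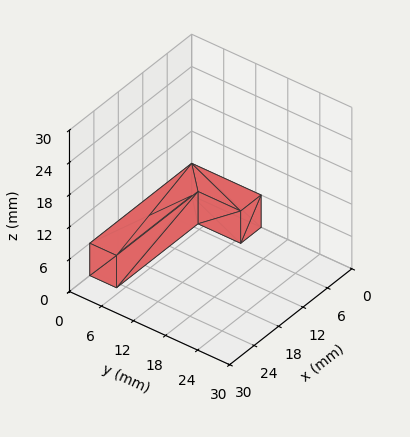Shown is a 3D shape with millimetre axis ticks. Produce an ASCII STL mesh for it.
Reading the render: the shape is an L-shaped prism: outer 25 × 13 mm, arm thicknesses ≈ 5 mm (horizontal) and 5 mm (vertical), extruded 6 mm in z (dimensions read to the nearest mm from the axis ticks). For the STL, each face is triangulated and given an outward normal.

solid part
  facet normal 0.0000 0.0000 -1.0000
    outer loop
      vertex 25.000 5.000 0.000
      vertex 25.000 0.000 0.000
      vertex 0.000 0.000 0.000
    endloop
  endfacet
  facet normal 0.0000 0.0000 -1.0000
    outer loop
      vertex 5.000 5.000 0.000
      vertex 25.000 5.000 0.000
      vertex 0.000 0.000 0.000
    endloop
  endfacet
  facet normal 0.0000 0.0000 -1.0000
    outer loop
      vertex 5.000 13.000 0.000
      vertex 5.000 5.000 0.000
      vertex 0.000 0.000 0.000
    endloop
  endfacet
  facet normal 0.0000 0.0000 -1.0000
    outer loop
      vertex 0.000 13.000 0.000
      vertex 5.000 13.000 0.000
      vertex 0.000 0.000 0.000
    endloop
  endfacet
  facet normal 0.0000 0.0000 1.0000
    outer loop
      vertex 0.000 0.000 6.000
      vertex 25.000 0.000 6.000
      vertex 25.000 5.000 6.000
    endloop
  endfacet
  facet normal 0.0000 0.0000 1.0000
    outer loop
      vertex 0.000 0.000 6.000
      vertex 25.000 5.000 6.000
      vertex 5.000 5.000 6.000
    endloop
  endfacet
  facet normal 0.0000 0.0000 1.0000
    outer loop
      vertex 0.000 0.000 6.000
      vertex 5.000 5.000 6.000
      vertex 5.000 13.000 6.000
    endloop
  endfacet
  facet normal 0.0000 0.0000 1.0000
    outer loop
      vertex 0.000 0.000 6.000
      vertex 5.000 13.000 6.000
      vertex 0.000 13.000 6.000
    endloop
  endfacet
  facet normal 0.0000 -1.0000 0.0000
    outer loop
      vertex 0.000 0.000 0.000
      vertex 25.000 0.000 0.000
      vertex 25.000 0.000 6.000
    endloop
  endfacet
  facet normal 0.0000 -1.0000 0.0000
    outer loop
      vertex 0.000 0.000 0.000
      vertex 25.000 0.000 6.000
      vertex 0.000 0.000 6.000
    endloop
  endfacet
  facet normal 1.0000 0.0000 0.0000
    outer loop
      vertex 25.000 0.000 0.000
      vertex 25.000 5.000 0.000
      vertex 25.000 5.000 6.000
    endloop
  endfacet
  facet normal 1.0000 0.0000 0.0000
    outer loop
      vertex 25.000 0.000 0.000
      vertex 25.000 5.000 6.000
      vertex 25.000 0.000 6.000
    endloop
  endfacet
  facet normal 0.0000 1.0000 0.0000
    outer loop
      vertex 25.000 5.000 0.000
      vertex 5.000 5.000 0.000
      vertex 5.000 5.000 6.000
    endloop
  endfacet
  facet normal 0.0000 1.0000 0.0000
    outer loop
      vertex 25.000 5.000 0.000
      vertex 5.000 5.000 6.000
      vertex 25.000 5.000 6.000
    endloop
  endfacet
  facet normal 1.0000 0.0000 0.0000
    outer loop
      vertex 5.000 5.000 0.000
      vertex 5.000 13.000 0.000
      vertex 5.000 13.000 6.000
    endloop
  endfacet
  facet normal 1.0000 0.0000 0.0000
    outer loop
      vertex 5.000 5.000 0.000
      vertex 5.000 13.000 6.000
      vertex 5.000 5.000 6.000
    endloop
  endfacet
  facet normal 0.0000 1.0000 0.0000
    outer loop
      vertex 5.000 13.000 0.000
      vertex 0.000 13.000 0.000
      vertex 0.000 13.000 6.000
    endloop
  endfacet
  facet normal 0.0000 1.0000 0.0000
    outer loop
      vertex 5.000 13.000 0.000
      vertex 0.000 13.000 6.000
      vertex 5.000 13.000 6.000
    endloop
  endfacet
  facet normal -1.0000 0.0000 0.0000
    outer loop
      vertex 0.000 13.000 0.000
      vertex 0.000 0.000 0.000
      vertex 0.000 0.000 6.000
    endloop
  endfacet
  facet normal -1.0000 0.0000 0.0000
    outer loop
      vertex 0.000 13.000 0.000
      vertex 0.000 0.000 6.000
      vertex 0.000 13.000 6.000
    endloop
  endfacet
endsolid part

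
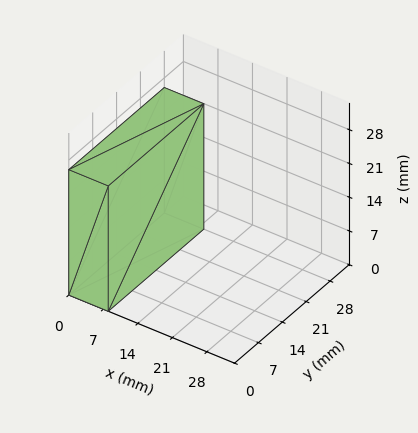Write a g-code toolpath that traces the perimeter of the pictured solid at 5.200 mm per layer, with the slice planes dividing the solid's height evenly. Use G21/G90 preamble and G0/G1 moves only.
Reading the render: the shape is a rectangular box, roughly 8 × 28 mm footprint and 26 mm tall (dimensions read to the nearest mm from the axis ticks). For the g-code, the solid's height is divided into equal slices at the stated Δz and each level perimeter traced with G1 moves after a G0 lift.

; perimeter-only toolpath
G21 ; units = mm
G90 ; absolute positioning
G28 ; home
; layer 1
G0 Z5.200
G0 X0.000 Y0.000
G1 X8.000 Y0.000
G1 X8.000 Y28.000
G1 X0.000 Y28.000
G1 X0.000 Y0.000
; layer 2
G0 Z10.400
G0 X0.000 Y0.000
G1 X8.000 Y0.000
G1 X8.000 Y28.000
G1 X0.000 Y28.000
G1 X0.000 Y0.000
; layer 3
G0 Z15.600
G0 X0.000 Y0.000
G1 X8.000 Y0.000
G1 X8.000 Y28.000
G1 X0.000 Y28.000
G1 X0.000 Y0.000
; layer 4
G0 Z20.800
G0 X0.000 Y0.000
G1 X8.000 Y0.000
G1 X8.000 Y28.000
G1 X0.000 Y28.000
G1 X0.000 Y0.000
; layer 5
G0 Z26.000
G0 X0.000 Y0.000
G1 X8.000 Y0.000
G1 X8.000 Y28.000
G1 X0.000 Y28.000
G1 X0.000 Y0.000
M2 ; end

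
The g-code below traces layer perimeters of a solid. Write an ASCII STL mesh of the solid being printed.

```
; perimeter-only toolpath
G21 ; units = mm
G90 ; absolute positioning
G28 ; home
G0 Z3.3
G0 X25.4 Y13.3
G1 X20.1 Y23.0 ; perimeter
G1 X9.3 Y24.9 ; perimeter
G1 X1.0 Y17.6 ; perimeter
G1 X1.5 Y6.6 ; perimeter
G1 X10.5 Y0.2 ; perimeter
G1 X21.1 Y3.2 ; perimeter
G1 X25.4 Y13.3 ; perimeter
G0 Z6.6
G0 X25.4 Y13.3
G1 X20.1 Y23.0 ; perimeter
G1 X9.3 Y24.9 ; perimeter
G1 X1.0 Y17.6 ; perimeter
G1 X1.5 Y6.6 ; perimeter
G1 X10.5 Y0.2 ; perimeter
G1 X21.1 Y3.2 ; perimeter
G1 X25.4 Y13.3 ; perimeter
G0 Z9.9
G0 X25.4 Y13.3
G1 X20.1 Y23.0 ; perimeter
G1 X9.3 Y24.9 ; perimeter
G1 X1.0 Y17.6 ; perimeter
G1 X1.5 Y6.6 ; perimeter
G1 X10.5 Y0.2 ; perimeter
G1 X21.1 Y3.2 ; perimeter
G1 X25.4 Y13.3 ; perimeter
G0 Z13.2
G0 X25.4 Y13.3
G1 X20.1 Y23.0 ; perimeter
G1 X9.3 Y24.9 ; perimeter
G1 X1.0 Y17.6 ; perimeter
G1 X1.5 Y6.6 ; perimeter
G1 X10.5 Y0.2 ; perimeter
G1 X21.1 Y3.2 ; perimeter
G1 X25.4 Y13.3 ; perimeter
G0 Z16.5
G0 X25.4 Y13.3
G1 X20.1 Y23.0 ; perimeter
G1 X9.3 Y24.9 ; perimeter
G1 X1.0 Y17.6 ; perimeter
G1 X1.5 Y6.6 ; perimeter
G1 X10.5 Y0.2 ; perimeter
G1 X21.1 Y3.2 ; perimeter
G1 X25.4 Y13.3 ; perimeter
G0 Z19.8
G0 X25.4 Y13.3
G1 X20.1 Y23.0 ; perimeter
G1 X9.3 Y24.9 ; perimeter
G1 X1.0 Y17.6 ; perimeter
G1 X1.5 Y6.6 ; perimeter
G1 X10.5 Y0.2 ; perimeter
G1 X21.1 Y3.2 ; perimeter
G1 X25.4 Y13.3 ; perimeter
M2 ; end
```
solid part
  facet normal 0.0000 0.0000 -1.0000
    outer loop
      vertex 9.3 24.9 0.0
      vertex 20.1 23.0 0.0
      vertex 25.4 13.3 0.0
    endloop
  endfacet
  facet normal 0.0000 0.0000 -1.0000
    outer loop
      vertex 1.0 17.6 0.0
      vertex 9.3 24.9 0.0
      vertex 25.4 13.3 0.0
    endloop
  endfacet
  facet normal 0.0000 0.0000 -1.0000
    outer loop
      vertex 1.5 6.6 0.0
      vertex 1.0 17.6 0.0
      vertex 25.4 13.3 0.0
    endloop
  endfacet
  facet normal 0.0000 0.0000 -1.0000
    outer loop
      vertex 10.5 0.2 0.0
      vertex 1.5 6.6 0.0
      vertex 25.4 13.3 0.0
    endloop
  endfacet
  facet normal 0.0000 0.0000 -1.0000
    outer loop
      vertex 21.1 3.2 0.0
      vertex 10.5 0.2 0.0
      vertex 25.4 13.3 0.0
    endloop
  endfacet
  facet normal 0.0000 0.0000 1.0000
    outer loop
      vertex 25.4 13.3 19.8
      vertex 20.1 23.0 19.8
      vertex 9.3 24.9 19.8
    endloop
  endfacet
  facet normal 0.0000 0.0000 1.0000
    outer loop
      vertex 25.4 13.3 19.8
      vertex 9.3 24.9 19.8
      vertex 1.0 17.6 19.8
    endloop
  endfacet
  facet normal 0.0000 0.0000 1.0000
    outer loop
      vertex 25.4 13.3 19.8
      vertex 1.0 17.6 19.8
      vertex 1.5 6.6 19.8
    endloop
  endfacet
  facet normal 0.0000 0.0000 1.0000
    outer loop
      vertex 25.4 13.3 19.8
      vertex 1.5 6.6 19.8
      vertex 10.5 0.2 19.8
    endloop
  endfacet
  facet normal 0.0000 0.0000 1.0000
    outer loop
      vertex 25.4 13.3 19.8
      vertex 10.5 0.2 19.8
      vertex 21.1 3.2 19.8
    endloop
  endfacet
  facet normal 0.8775 0.4795 0.0000
    outer loop
      vertex 25.4 13.3 0.0
      vertex 20.1 23.0 0.0
      vertex 20.1 23.0 19.8
    endloop
  endfacet
  facet normal 0.8775 0.4795 0.0000
    outer loop
      vertex 25.4 13.3 0.0
      vertex 20.1 23.0 19.8
      vertex 25.4 13.3 19.8
    endloop
  endfacet
  facet normal 0.1733 0.9849 0.0000
    outer loop
      vertex 20.1 23.0 0.0
      vertex 9.3 24.9 0.0
      vertex 9.3 24.9 19.8
    endloop
  endfacet
  facet normal 0.1733 0.9849 0.0000
    outer loop
      vertex 20.1 23.0 0.0
      vertex 9.3 24.9 19.8
      vertex 20.1 23.0 19.8
    endloop
  endfacet
  facet normal -0.6604 0.7509 0.0000
    outer loop
      vertex 9.3 24.9 0.0
      vertex 1.0 17.6 0.0
      vertex 1.0 17.6 19.8
    endloop
  endfacet
  facet normal -0.6604 0.7509 0.0000
    outer loop
      vertex 9.3 24.9 0.0
      vertex 1.0 17.6 19.8
      vertex 9.3 24.9 19.8
    endloop
  endfacet
  facet normal -0.9990 -0.0454 0.0000
    outer loop
      vertex 1.0 17.6 0.0
      vertex 1.5 6.6 0.0
      vertex 1.5 6.6 19.8
    endloop
  endfacet
  facet normal -0.9990 -0.0454 0.0000
    outer loop
      vertex 1.0 17.6 0.0
      vertex 1.5 6.6 19.8
      vertex 1.0 17.6 19.8
    endloop
  endfacet
  facet normal -0.5795 -0.8150 0.0000
    outer loop
      vertex 1.5 6.6 0.0
      vertex 10.5 0.2 0.0
      vertex 10.5 0.2 19.8
    endloop
  endfacet
  facet normal -0.5795 -0.8150 0.0000
    outer loop
      vertex 1.5 6.6 0.0
      vertex 10.5 0.2 19.8
      vertex 1.5 6.6 19.8
    endloop
  endfacet
  facet normal 0.2723 -0.9622 0.0000
    outer loop
      vertex 10.5 0.2 0.0
      vertex 21.1 3.2 0.0
      vertex 21.1 3.2 19.8
    endloop
  endfacet
  facet normal 0.2723 -0.9622 0.0000
    outer loop
      vertex 10.5 0.2 0.0
      vertex 21.1 3.2 19.8
      vertex 10.5 0.2 19.8
    endloop
  endfacet
  facet normal 0.9201 -0.3917 0.0000
    outer loop
      vertex 21.1 3.2 0.0
      vertex 25.4 13.3 0.0
      vertex 25.4 13.3 19.8
    endloop
  endfacet
  facet normal 0.9201 -0.3917 0.0000
    outer loop
      vertex 21.1 3.2 0.0
      vertex 25.4 13.3 19.8
      vertex 21.1 3.2 19.8
    endloop
  endfacet
endsolid part

The G0 Z moves step by Δz≈3.3 mm. Every layer's G1 loop is the same polygon, so the solid is a straight extrusion of it from z=0 to z≈19.8. Closing with flat bottom and top caps and triangulating gives 24 facets — a regular 7-sided prism (a cylinder approximated with 7 flat sides), circumscribed radius ≈ 12.7 mm, height ≈ 19.8 mm.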